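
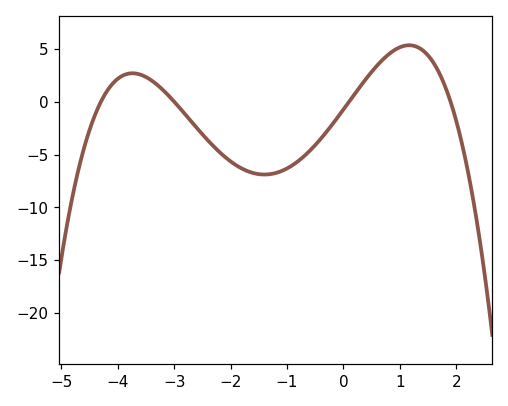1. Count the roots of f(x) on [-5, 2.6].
4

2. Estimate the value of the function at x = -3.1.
0.5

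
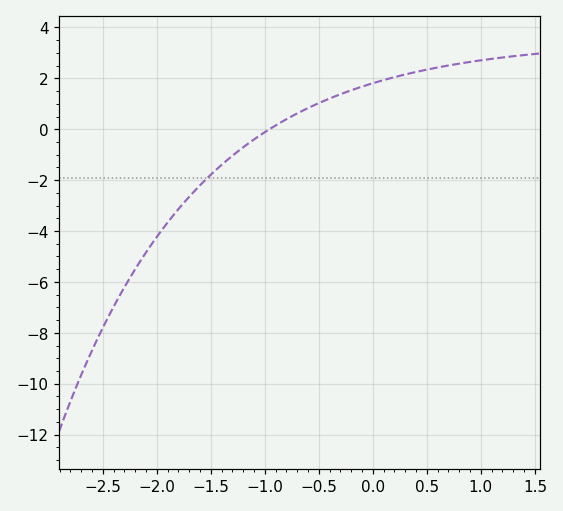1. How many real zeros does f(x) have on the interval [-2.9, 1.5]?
1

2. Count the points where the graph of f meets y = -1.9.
1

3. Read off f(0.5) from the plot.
2.4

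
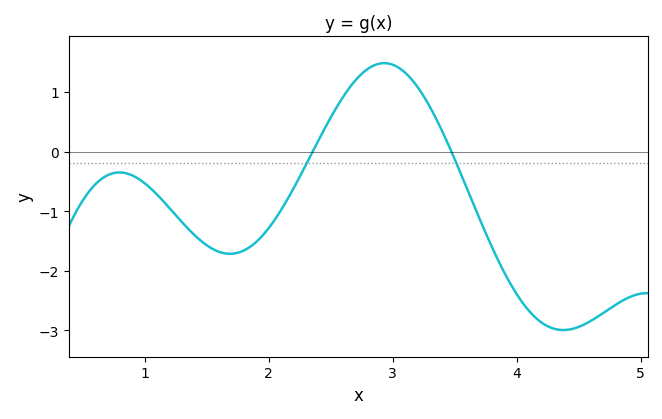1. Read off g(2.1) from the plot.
-0.984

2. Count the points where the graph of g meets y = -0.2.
2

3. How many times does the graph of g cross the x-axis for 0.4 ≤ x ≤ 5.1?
2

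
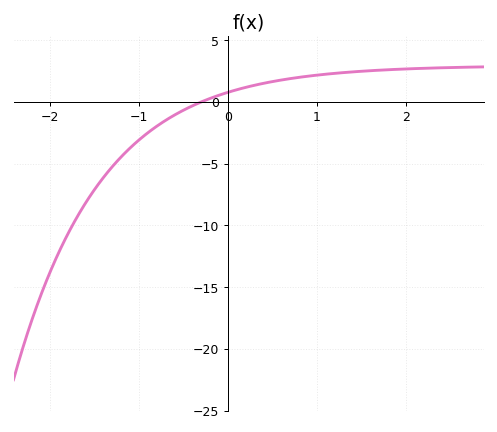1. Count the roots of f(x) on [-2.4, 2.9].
1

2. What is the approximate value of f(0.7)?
1.89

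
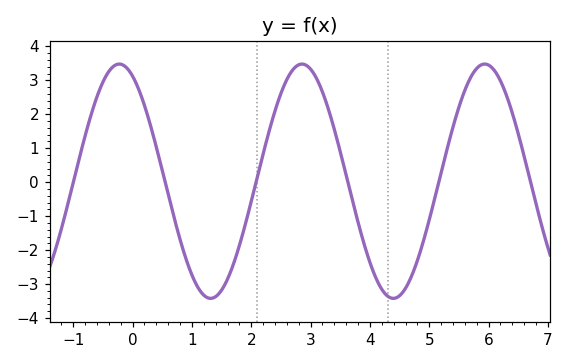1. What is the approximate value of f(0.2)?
2.3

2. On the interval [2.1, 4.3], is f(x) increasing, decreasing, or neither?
neither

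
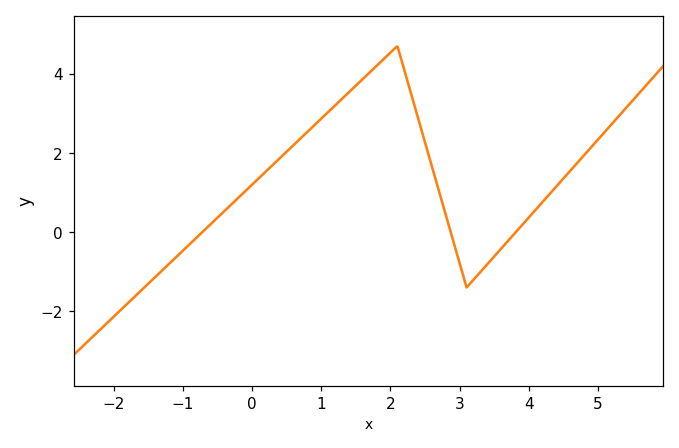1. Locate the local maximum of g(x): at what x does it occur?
2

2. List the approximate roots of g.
-0.8, 2.8, 3.8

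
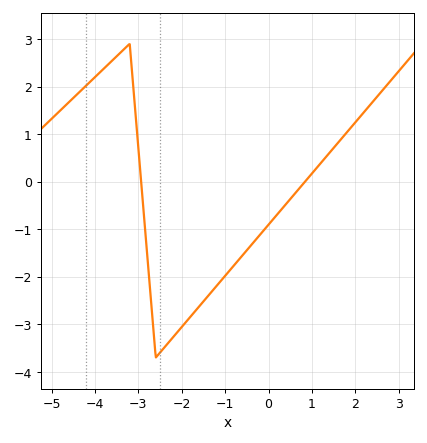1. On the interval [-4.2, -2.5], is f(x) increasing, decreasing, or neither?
neither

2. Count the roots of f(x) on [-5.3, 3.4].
2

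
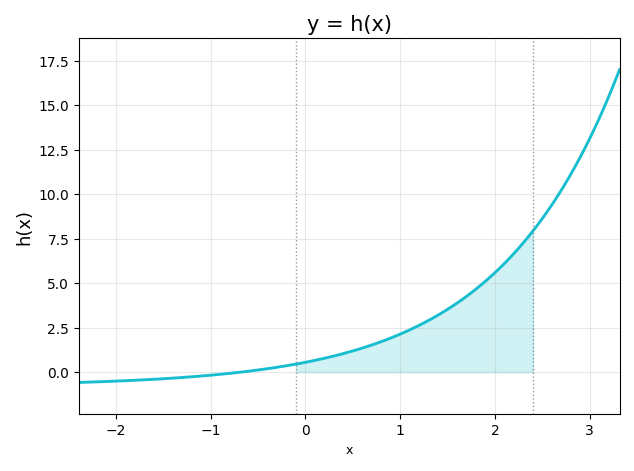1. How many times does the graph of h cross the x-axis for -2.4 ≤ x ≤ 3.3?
1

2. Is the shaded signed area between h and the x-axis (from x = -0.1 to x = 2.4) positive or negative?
positive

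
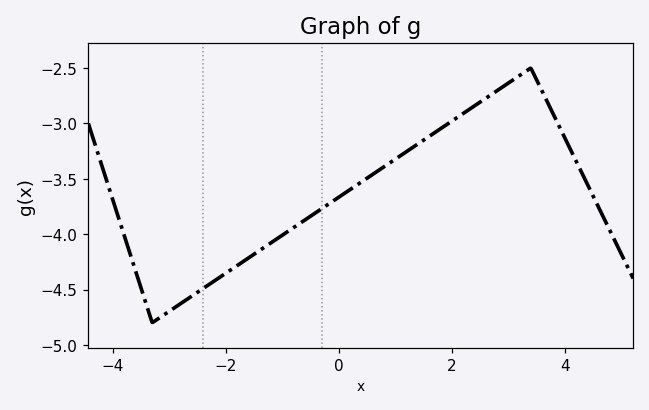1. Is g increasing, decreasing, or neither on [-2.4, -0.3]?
increasing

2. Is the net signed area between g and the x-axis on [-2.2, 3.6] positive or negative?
negative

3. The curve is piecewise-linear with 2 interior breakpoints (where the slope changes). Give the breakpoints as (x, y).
(-3.3, -4.8); (3.4, -2.5)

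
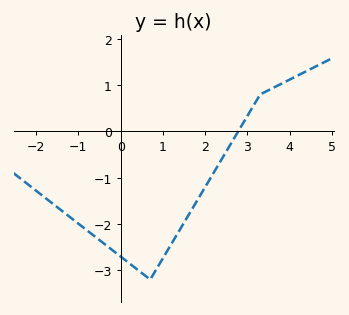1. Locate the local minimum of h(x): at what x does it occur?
0.701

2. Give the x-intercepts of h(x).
2.78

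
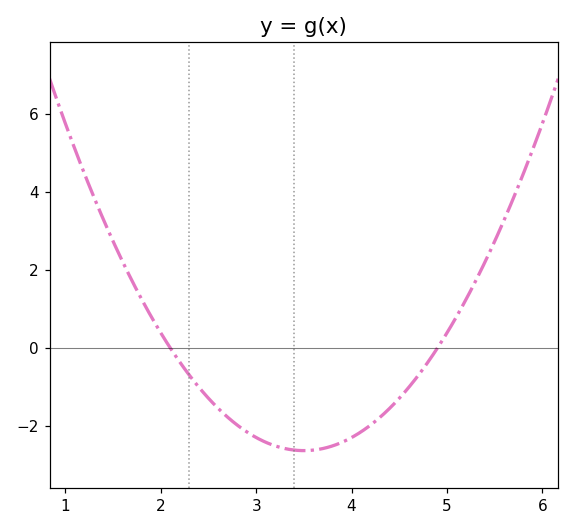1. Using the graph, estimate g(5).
0.4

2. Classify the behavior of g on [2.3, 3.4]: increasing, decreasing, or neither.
decreasing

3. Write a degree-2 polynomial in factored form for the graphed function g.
y = 1.34(x - 2.1)(x - 4.9)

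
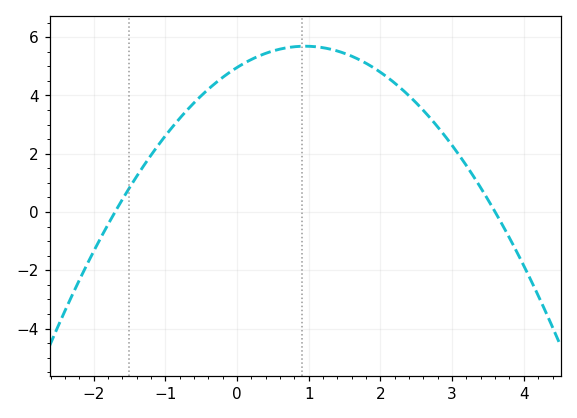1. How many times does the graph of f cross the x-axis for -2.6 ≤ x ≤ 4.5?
2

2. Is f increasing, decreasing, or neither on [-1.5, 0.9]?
increasing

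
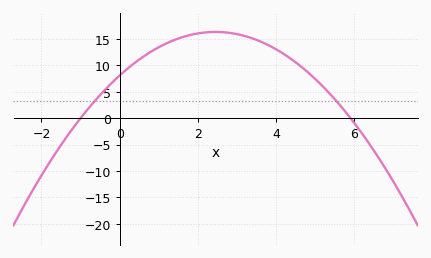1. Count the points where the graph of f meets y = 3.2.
2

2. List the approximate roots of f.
-1, 6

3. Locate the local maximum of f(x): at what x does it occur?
2.4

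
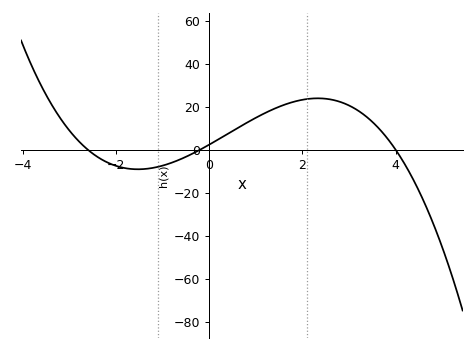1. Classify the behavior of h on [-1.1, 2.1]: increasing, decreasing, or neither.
increasing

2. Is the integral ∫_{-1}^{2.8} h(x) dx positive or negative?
positive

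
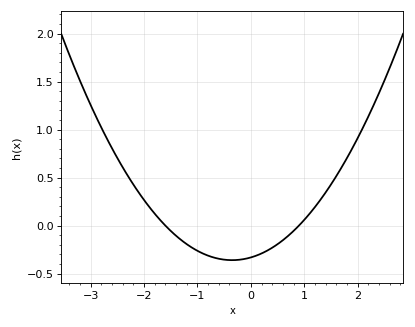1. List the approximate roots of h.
-1.6, 0.9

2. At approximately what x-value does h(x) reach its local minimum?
-0.35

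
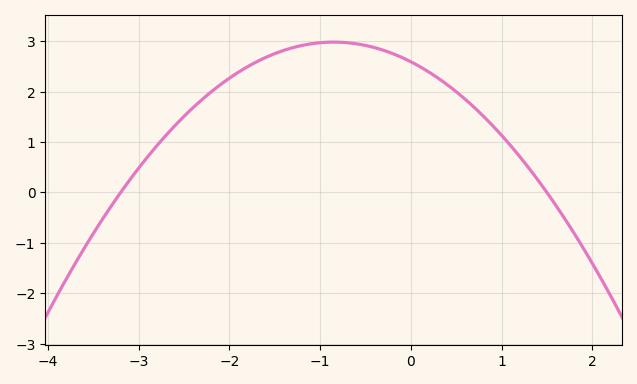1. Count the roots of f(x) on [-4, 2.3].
2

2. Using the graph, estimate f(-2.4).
1.68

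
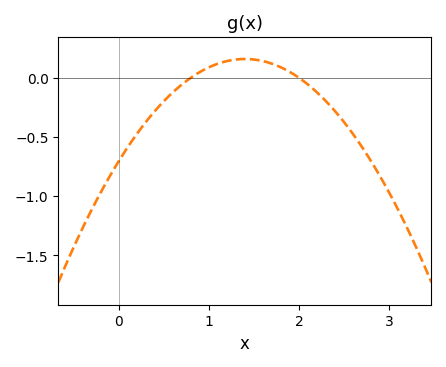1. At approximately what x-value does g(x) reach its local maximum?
1.4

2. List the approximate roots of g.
0.8, 2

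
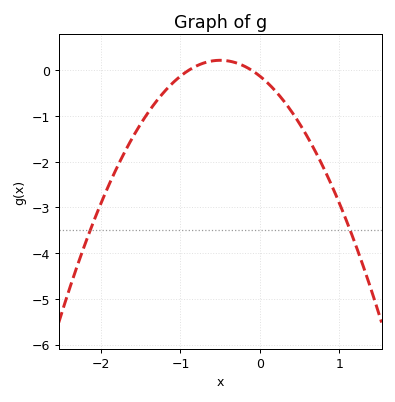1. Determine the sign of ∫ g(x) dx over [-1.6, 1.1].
negative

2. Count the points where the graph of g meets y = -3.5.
2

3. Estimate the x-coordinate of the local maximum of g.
-0.5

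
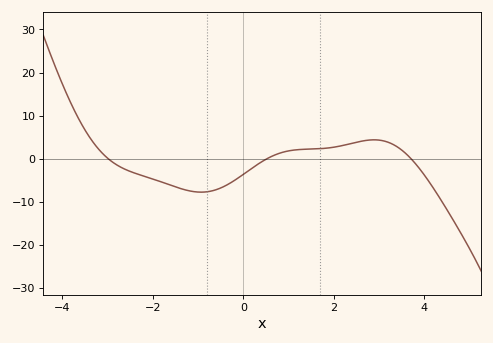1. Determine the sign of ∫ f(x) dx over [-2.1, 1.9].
negative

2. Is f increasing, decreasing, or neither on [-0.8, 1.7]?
increasing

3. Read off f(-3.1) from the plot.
1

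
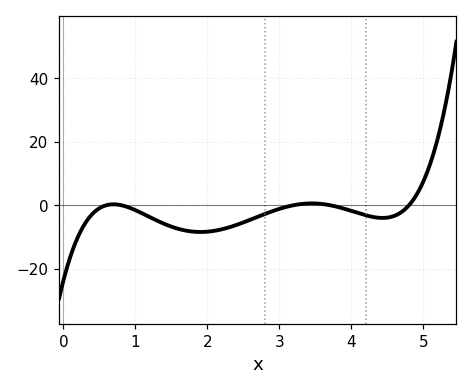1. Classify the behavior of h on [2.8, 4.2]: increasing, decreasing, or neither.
neither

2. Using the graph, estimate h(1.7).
-8.01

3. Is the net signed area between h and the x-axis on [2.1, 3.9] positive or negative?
negative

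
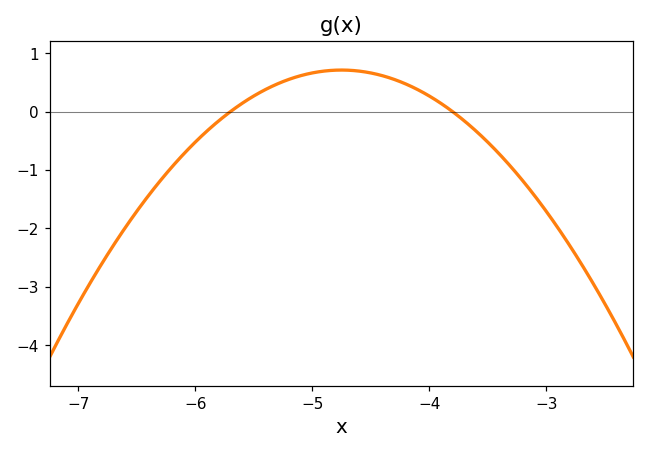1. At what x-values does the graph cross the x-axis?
-5.7, -3.8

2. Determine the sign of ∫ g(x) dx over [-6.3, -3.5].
positive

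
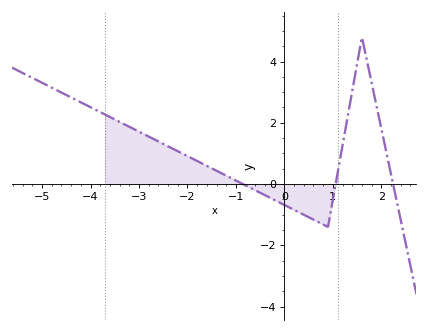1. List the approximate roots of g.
-0.8, 1, 2.2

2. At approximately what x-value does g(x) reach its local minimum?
0.8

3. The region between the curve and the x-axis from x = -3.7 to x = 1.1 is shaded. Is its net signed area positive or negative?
positive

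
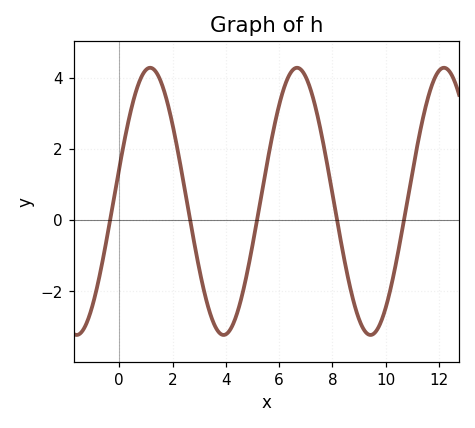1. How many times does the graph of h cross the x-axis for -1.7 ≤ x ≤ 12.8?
5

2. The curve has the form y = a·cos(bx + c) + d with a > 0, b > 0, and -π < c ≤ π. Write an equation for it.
y = 3.76cos(1.14x - 1.32) + 0.52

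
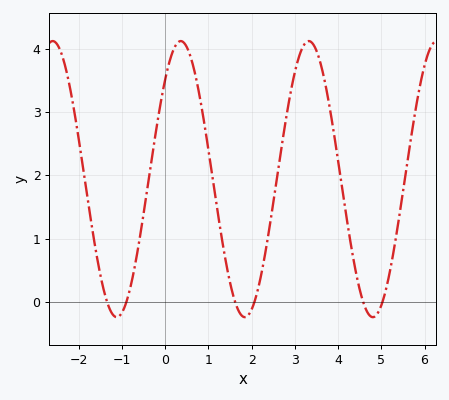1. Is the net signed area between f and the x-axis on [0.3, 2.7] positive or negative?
positive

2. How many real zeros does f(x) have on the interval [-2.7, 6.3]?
6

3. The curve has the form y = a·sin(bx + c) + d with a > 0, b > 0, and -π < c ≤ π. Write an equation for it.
y = 2.18sin(2.12x + 0.812) + 1.94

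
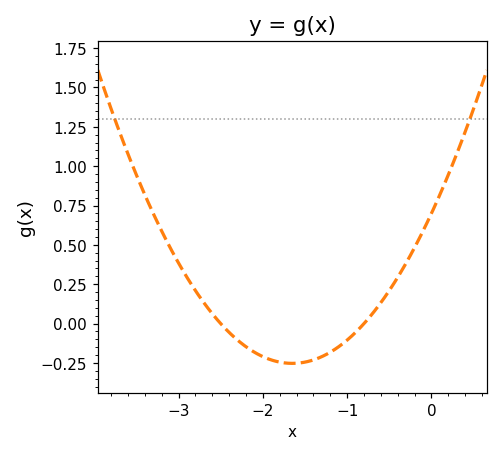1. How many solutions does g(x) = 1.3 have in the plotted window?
2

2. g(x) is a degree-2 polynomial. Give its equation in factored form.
y = 0.35(x + 2.5)(x + 0.8)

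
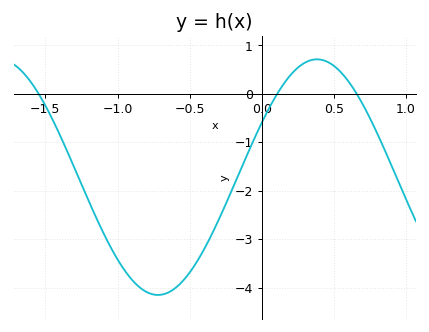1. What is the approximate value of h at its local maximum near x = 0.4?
0.71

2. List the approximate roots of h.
-1.55, 0.107, 0.658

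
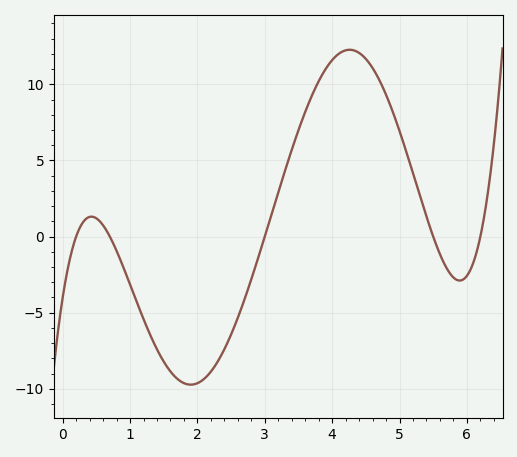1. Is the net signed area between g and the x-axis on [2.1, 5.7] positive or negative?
positive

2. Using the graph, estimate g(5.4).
1.31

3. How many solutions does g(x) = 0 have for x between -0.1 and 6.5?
5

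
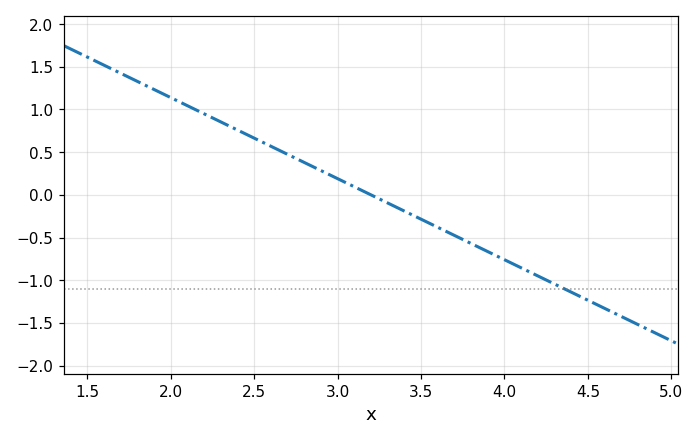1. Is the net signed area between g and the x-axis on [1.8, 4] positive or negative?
positive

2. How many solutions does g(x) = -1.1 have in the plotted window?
1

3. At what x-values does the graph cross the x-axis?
3.2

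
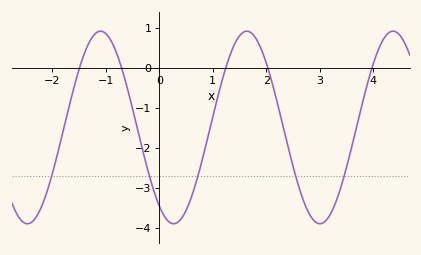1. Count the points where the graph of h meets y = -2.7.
5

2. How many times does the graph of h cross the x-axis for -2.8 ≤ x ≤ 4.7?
5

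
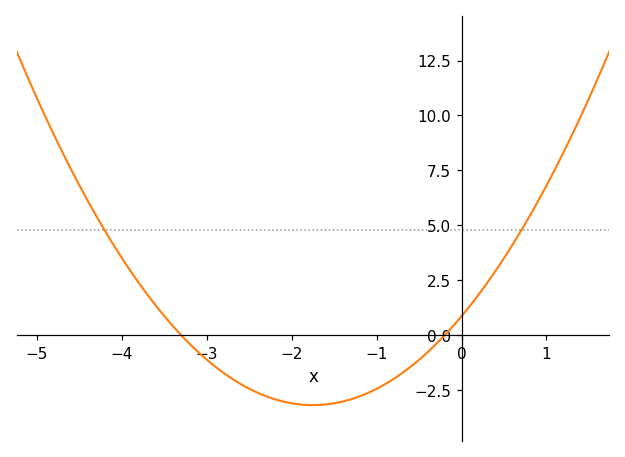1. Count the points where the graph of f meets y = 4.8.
2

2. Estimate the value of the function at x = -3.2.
-0.4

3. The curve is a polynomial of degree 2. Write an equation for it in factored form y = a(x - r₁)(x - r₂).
y = 1.32(x + 3.3)(x + 0.2)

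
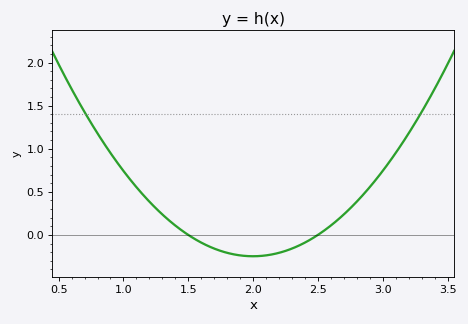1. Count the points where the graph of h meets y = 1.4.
2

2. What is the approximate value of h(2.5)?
0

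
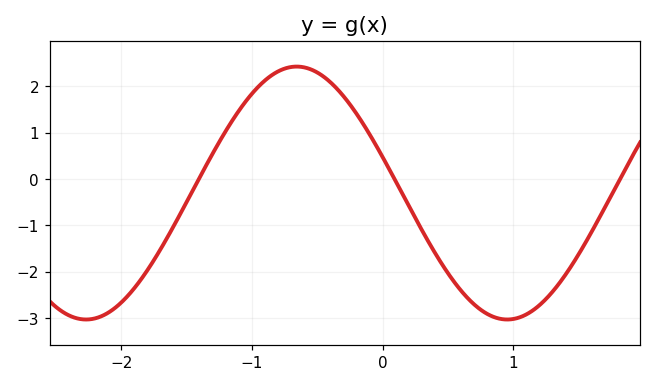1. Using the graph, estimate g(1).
-3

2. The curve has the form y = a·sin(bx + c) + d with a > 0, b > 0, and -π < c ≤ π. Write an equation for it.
y = 2.73sin(1.9x + 2.9) - 0.3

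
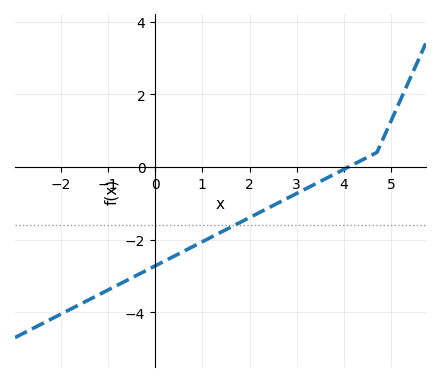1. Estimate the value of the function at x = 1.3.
-1.86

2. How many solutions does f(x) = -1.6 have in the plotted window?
1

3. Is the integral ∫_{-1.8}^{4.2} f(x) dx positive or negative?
negative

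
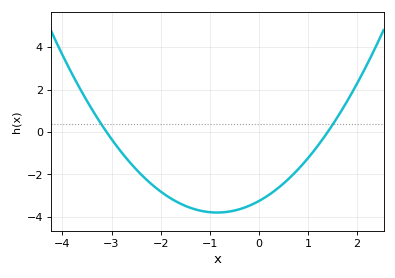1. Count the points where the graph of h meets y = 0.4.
2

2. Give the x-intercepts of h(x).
-3.1, 1.4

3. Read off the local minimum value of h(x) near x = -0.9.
-3.8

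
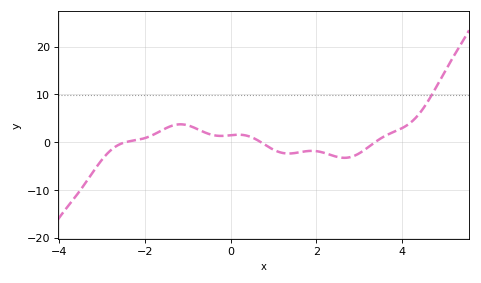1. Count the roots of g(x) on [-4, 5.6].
3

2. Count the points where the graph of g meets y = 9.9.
1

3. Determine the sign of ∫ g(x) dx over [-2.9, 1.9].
positive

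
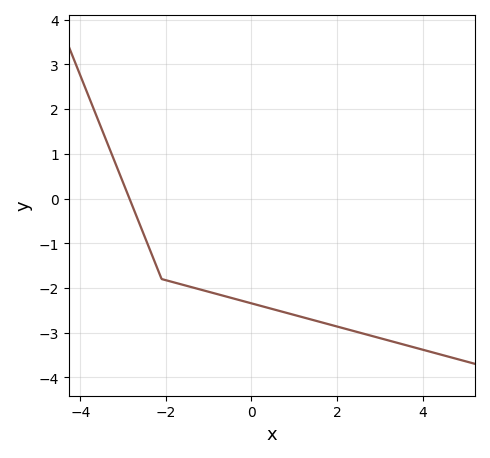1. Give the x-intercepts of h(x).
-2.8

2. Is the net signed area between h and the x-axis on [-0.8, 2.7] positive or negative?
negative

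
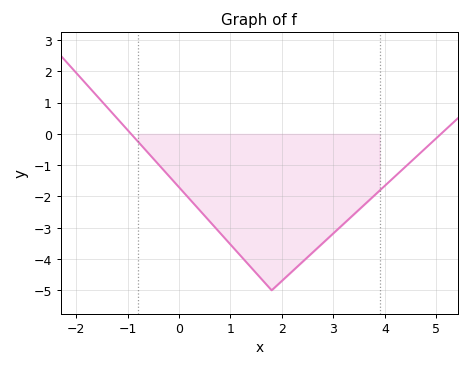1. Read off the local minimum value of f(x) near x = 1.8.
-5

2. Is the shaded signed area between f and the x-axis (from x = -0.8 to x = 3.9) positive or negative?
negative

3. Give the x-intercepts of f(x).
-1, 5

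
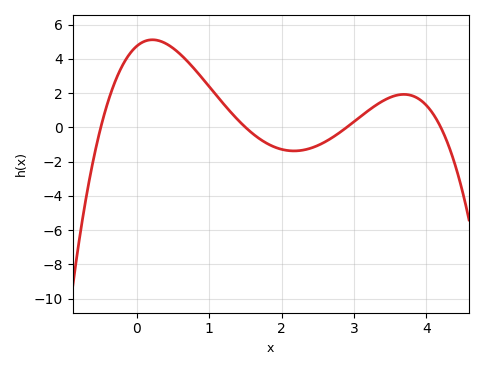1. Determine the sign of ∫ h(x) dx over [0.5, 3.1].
positive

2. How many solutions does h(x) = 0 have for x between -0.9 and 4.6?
4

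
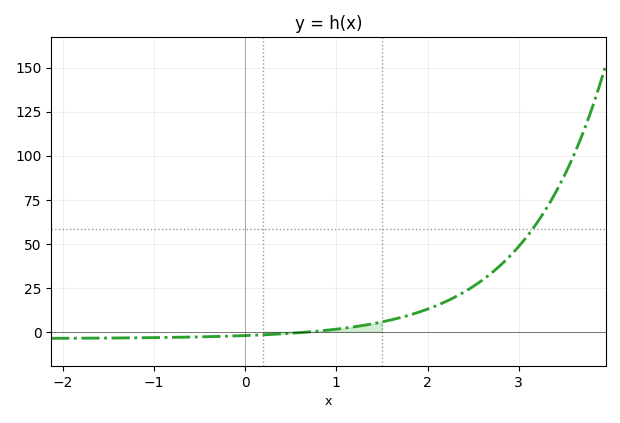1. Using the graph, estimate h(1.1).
2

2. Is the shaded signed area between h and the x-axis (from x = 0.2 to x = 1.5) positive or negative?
positive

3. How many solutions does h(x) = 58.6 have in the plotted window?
1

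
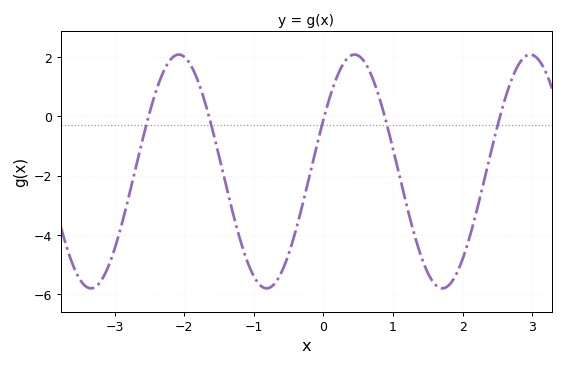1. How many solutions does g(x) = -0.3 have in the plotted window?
5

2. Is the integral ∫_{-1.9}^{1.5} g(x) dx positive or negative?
negative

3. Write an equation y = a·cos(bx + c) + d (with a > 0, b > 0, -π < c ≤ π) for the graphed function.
y = 3.95cos(2.5x - 1.1) - 1.86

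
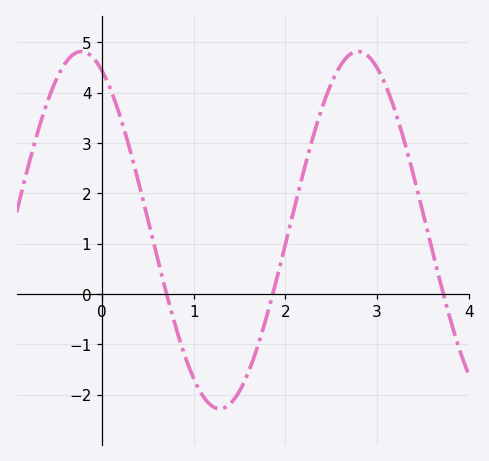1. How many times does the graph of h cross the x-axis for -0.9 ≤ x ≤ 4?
3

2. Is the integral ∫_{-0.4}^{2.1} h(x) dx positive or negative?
positive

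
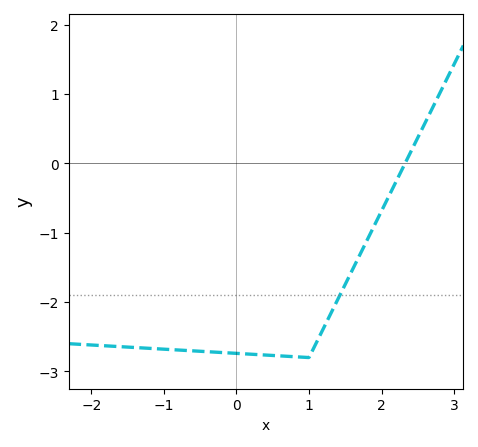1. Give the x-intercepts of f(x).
2.3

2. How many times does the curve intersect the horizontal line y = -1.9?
1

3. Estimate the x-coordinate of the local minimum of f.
1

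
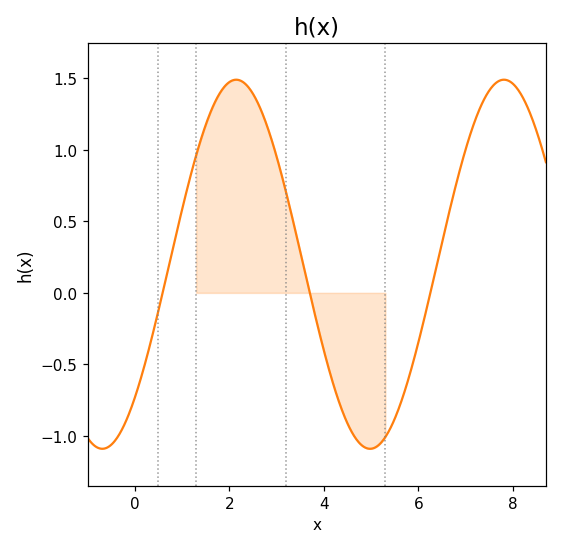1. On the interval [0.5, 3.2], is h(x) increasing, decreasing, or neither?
neither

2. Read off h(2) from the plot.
1.47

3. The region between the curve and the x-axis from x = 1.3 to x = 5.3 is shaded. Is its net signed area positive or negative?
positive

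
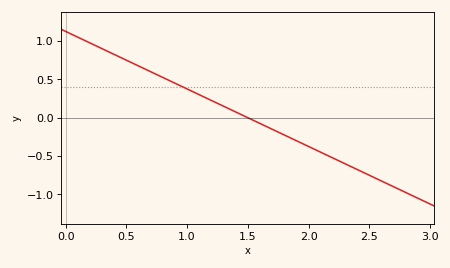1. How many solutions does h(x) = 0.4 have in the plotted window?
1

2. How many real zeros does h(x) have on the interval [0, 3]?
1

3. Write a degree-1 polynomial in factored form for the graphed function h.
y = -0.75(x - 1.5)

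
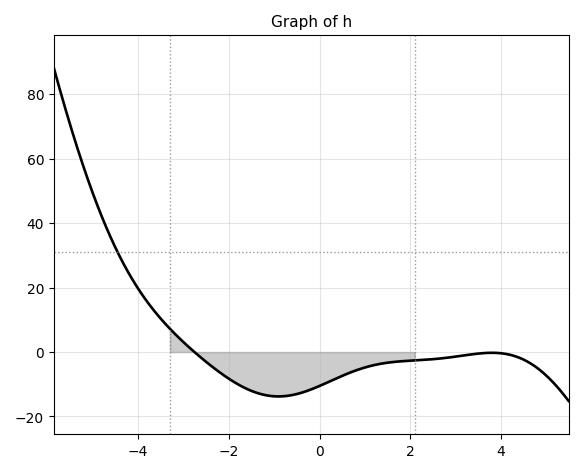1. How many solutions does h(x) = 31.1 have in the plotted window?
1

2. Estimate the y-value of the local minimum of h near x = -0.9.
-14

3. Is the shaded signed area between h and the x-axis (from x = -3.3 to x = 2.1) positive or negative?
negative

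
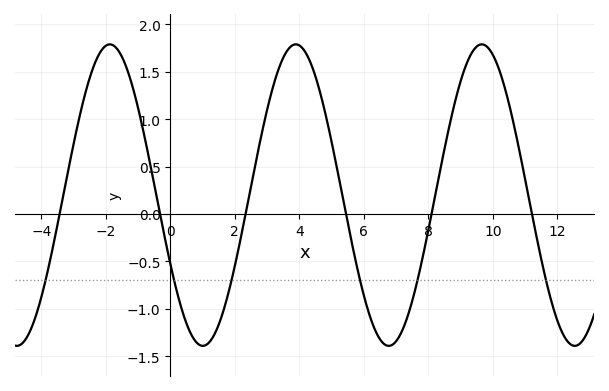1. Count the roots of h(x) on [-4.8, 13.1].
6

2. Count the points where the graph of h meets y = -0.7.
6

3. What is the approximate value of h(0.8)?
-1.35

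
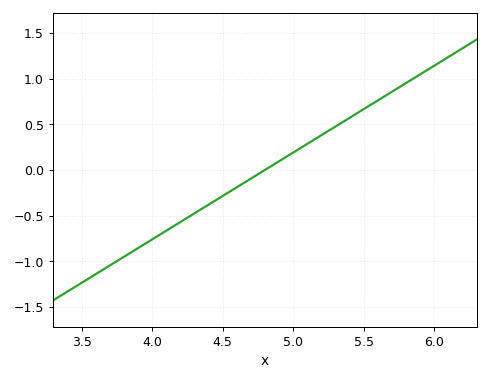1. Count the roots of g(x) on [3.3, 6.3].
1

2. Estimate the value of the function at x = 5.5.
0.65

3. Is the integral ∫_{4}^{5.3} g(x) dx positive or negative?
negative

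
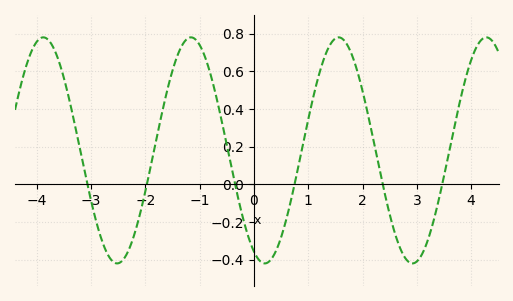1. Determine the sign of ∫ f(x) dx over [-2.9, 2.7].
positive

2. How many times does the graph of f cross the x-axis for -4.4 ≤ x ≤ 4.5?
6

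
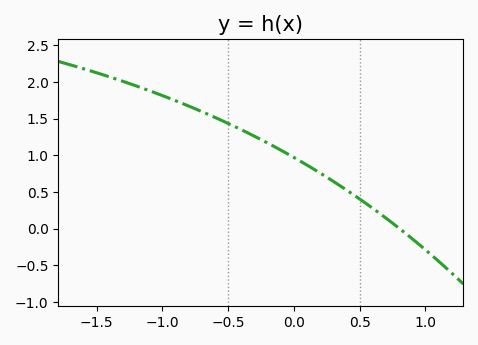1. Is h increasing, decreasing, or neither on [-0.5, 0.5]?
decreasing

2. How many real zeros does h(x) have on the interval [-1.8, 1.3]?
1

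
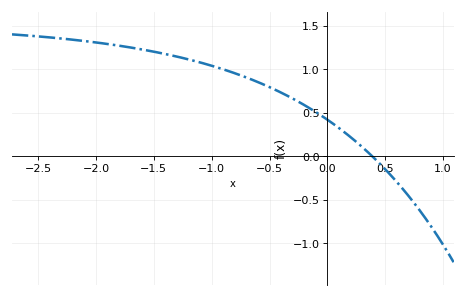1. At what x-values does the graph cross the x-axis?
0.388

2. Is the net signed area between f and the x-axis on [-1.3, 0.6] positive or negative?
positive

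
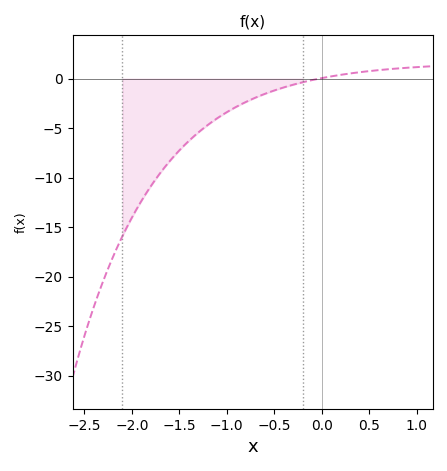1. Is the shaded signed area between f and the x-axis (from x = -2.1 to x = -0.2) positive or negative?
negative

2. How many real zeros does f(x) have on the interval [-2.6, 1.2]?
1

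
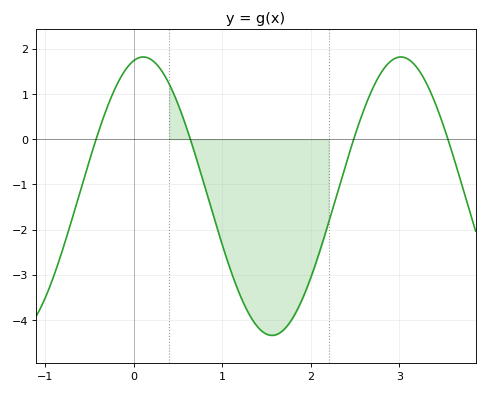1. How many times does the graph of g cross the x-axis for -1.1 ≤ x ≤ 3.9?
4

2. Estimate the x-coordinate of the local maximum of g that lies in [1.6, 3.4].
3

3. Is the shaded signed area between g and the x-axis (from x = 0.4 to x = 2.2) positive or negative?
negative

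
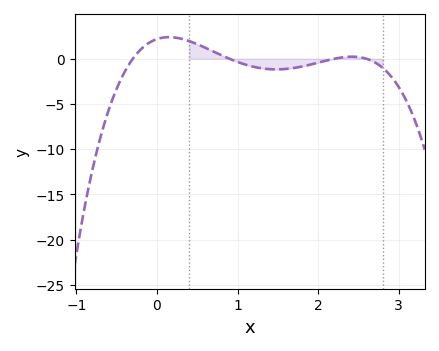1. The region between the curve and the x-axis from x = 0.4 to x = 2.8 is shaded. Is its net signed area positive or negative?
negative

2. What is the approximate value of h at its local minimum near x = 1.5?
-1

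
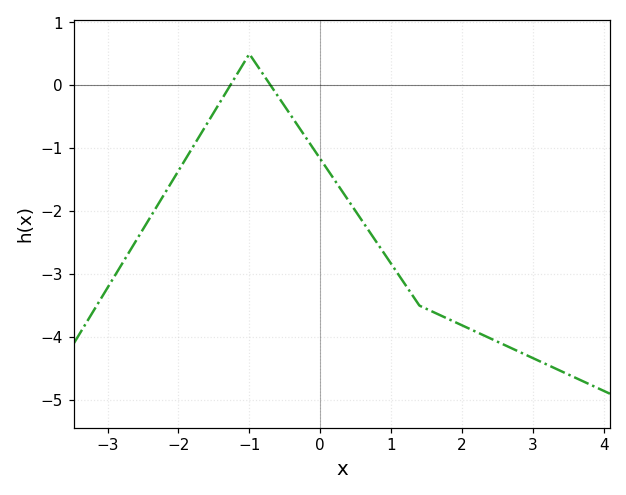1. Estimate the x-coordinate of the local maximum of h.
-0.999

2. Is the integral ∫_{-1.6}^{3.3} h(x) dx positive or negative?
negative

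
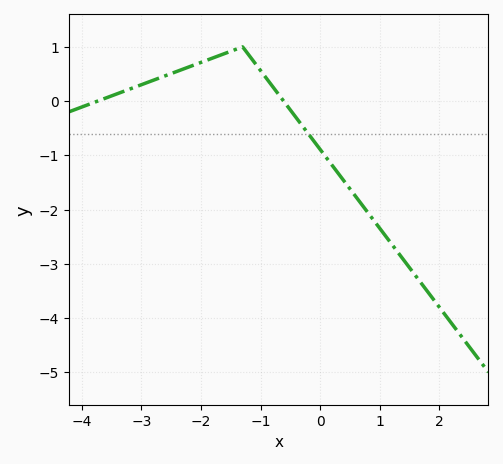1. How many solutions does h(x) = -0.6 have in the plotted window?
1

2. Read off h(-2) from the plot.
0.7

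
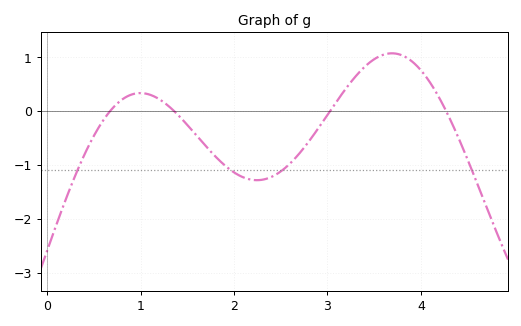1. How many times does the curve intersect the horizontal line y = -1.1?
4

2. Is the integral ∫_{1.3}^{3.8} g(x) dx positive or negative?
negative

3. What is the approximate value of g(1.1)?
0.305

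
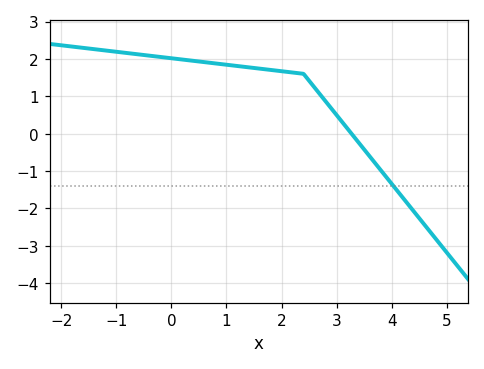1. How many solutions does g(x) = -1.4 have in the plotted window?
1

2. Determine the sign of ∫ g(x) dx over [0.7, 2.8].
positive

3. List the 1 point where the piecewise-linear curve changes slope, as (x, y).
(2.4, 1.6)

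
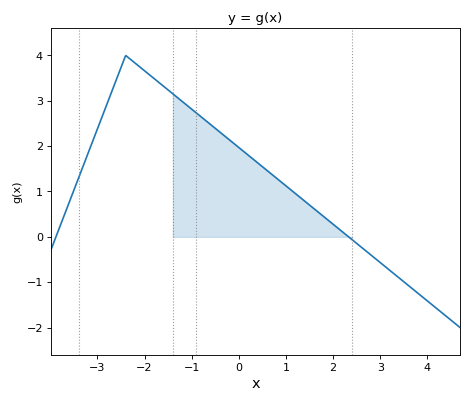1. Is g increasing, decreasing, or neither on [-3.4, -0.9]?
neither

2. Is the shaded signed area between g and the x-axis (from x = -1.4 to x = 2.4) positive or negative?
positive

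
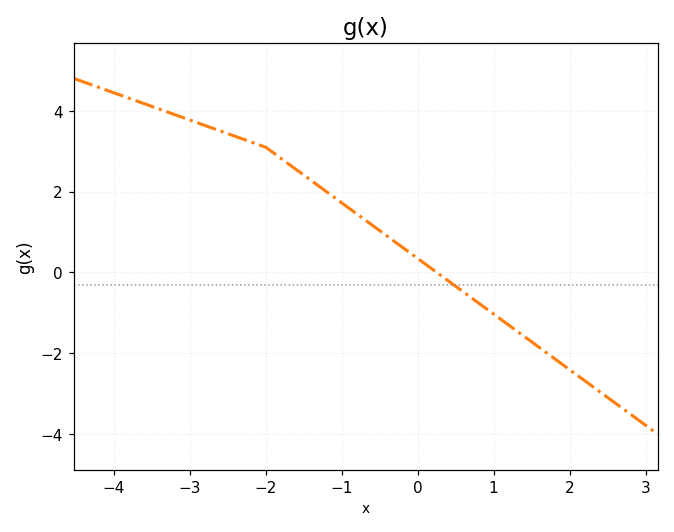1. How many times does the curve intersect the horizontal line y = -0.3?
1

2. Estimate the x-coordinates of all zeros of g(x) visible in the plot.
0.253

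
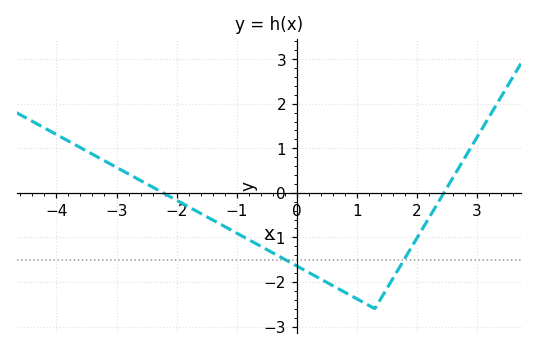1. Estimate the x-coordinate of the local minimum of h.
1.3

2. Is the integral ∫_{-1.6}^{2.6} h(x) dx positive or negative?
negative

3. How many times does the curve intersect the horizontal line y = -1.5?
2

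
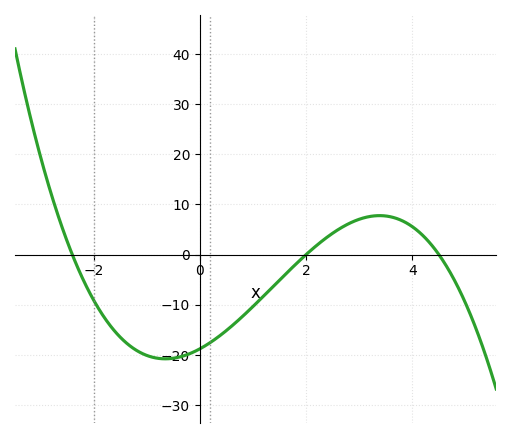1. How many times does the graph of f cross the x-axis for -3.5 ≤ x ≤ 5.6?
3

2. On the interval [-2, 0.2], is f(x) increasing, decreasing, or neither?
neither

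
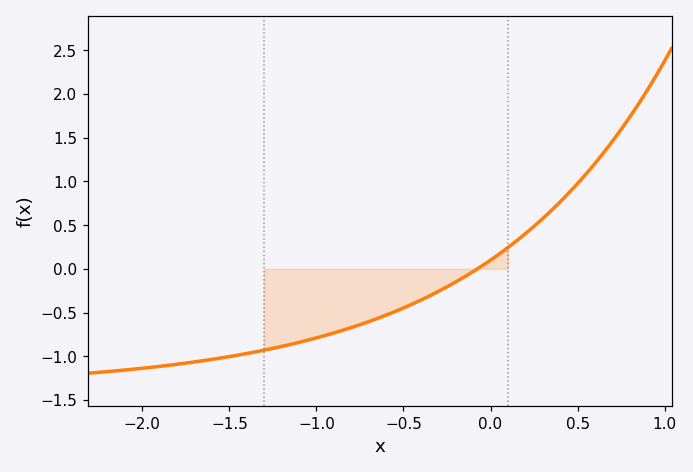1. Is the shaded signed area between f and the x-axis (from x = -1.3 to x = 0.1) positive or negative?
negative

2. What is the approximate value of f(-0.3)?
-0.259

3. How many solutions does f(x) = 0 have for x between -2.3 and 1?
1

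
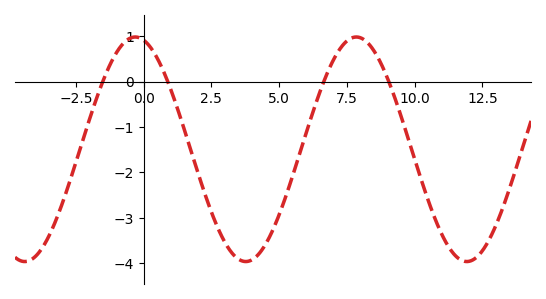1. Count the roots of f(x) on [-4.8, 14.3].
4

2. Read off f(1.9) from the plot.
-1.82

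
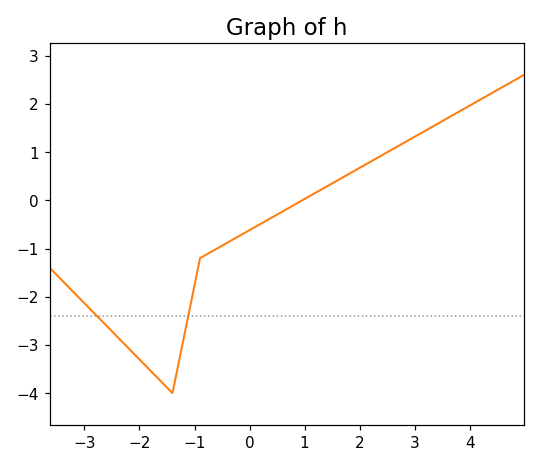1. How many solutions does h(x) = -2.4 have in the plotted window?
2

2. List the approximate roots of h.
0.957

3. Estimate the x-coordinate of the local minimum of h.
-1.4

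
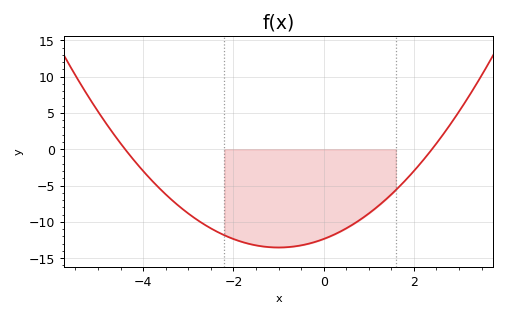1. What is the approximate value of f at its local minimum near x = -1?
-13.5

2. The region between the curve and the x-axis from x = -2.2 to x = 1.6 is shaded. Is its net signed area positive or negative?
negative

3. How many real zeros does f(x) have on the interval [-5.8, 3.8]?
2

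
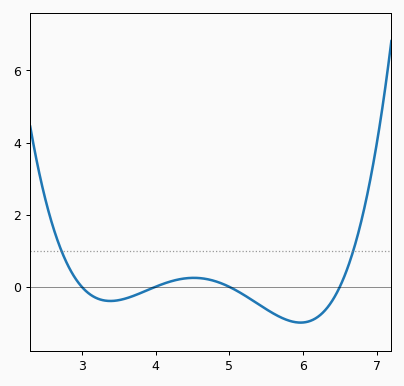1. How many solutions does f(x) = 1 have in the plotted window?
2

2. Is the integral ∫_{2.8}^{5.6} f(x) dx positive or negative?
negative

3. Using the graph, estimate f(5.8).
-1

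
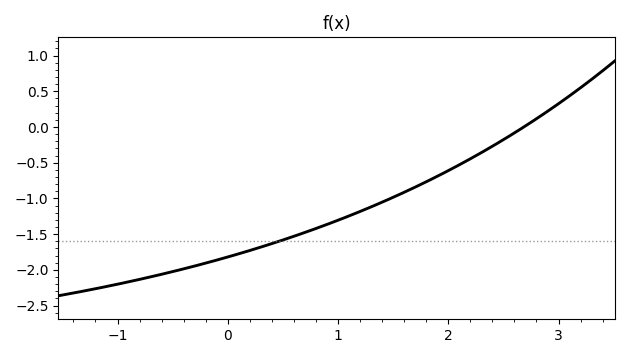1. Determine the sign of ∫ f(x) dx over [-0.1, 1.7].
negative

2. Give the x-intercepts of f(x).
2.7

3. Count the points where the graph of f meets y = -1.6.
1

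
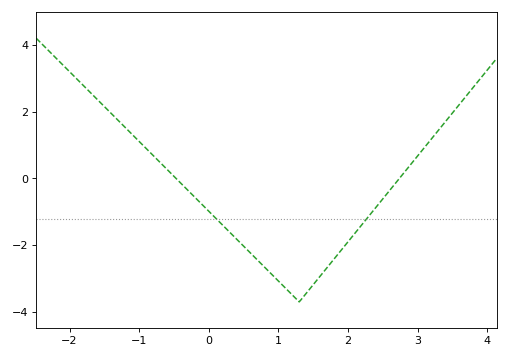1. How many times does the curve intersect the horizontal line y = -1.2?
2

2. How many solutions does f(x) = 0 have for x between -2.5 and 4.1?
2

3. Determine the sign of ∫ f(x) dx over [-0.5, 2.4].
negative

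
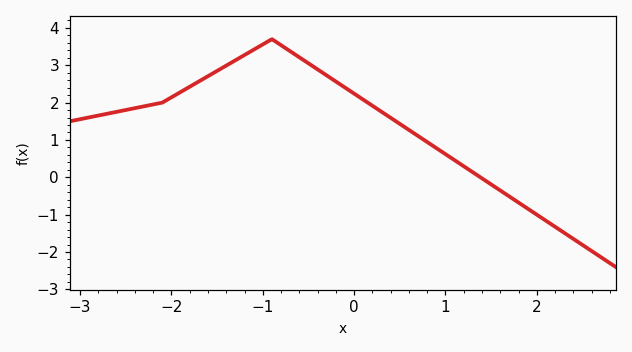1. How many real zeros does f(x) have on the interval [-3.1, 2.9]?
1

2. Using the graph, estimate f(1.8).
-0.7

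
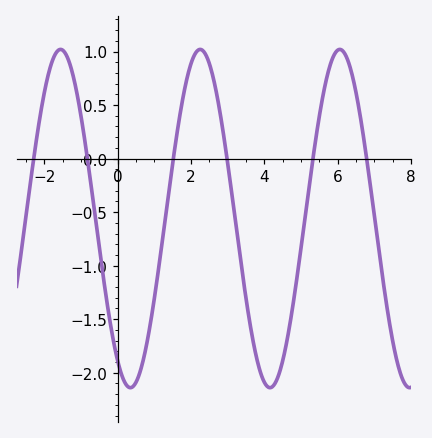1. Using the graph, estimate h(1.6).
0.196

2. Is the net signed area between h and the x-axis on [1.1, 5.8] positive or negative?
negative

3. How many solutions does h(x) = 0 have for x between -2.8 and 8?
6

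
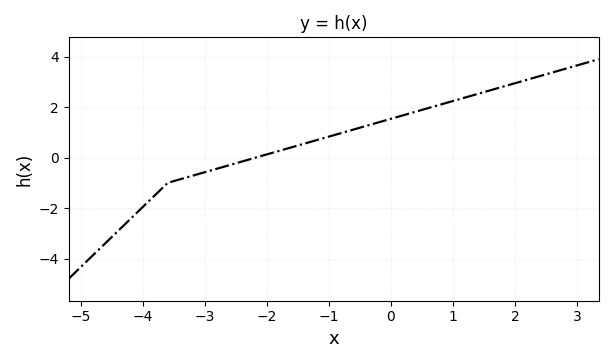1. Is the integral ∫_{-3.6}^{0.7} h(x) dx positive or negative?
positive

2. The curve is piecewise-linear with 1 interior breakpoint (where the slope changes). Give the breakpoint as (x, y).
(-3.6, -1)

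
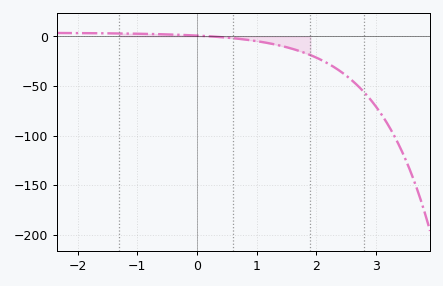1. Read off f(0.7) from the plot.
0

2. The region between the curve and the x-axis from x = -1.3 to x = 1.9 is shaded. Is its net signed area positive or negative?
negative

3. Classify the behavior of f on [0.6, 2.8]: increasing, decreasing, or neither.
decreasing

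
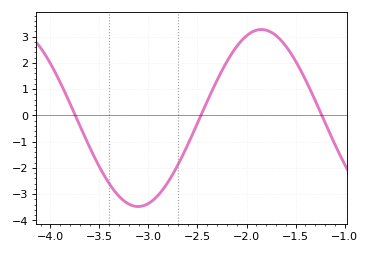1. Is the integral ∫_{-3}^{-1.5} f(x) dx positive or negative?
positive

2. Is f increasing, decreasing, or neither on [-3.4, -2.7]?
neither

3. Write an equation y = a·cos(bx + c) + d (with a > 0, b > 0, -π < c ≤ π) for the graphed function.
y = 3.37cos(2.5x - 1.66) - 0.1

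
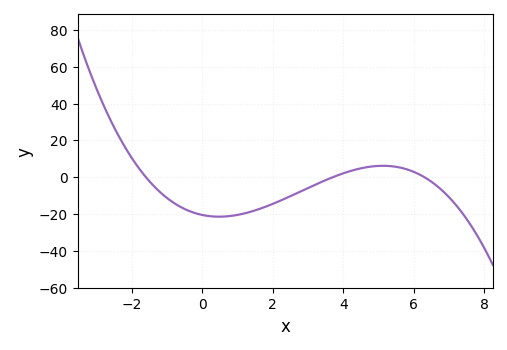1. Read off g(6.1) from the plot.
2.03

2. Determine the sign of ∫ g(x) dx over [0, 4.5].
negative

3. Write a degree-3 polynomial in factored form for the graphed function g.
y = -0.55(x + 1.6)(x - 3.7)(x - 6.3)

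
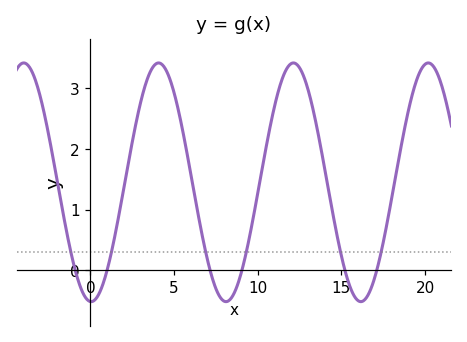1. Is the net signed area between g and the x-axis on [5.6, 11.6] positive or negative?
positive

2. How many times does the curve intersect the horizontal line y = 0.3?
6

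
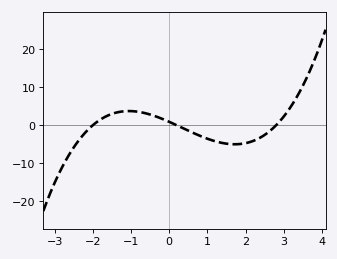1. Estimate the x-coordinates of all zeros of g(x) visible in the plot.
-2, 0.2, 2.8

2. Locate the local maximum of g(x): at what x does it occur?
-1.05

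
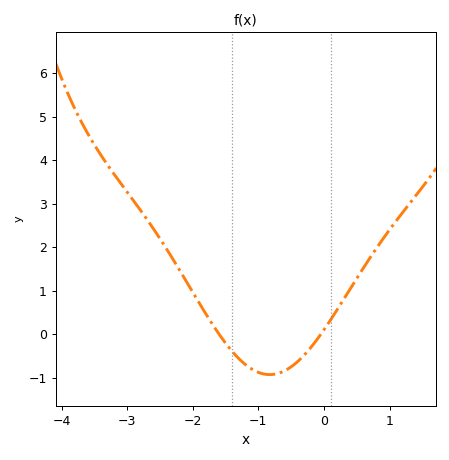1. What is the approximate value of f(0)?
0.1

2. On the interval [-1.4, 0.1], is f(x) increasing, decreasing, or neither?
neither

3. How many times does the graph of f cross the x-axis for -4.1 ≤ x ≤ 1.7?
2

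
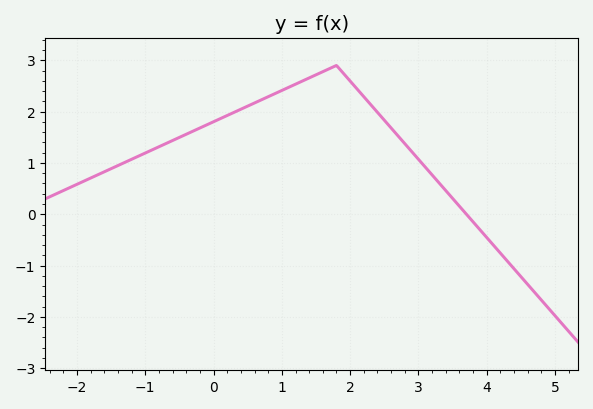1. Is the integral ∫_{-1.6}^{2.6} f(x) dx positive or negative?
positive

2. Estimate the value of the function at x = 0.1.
1.86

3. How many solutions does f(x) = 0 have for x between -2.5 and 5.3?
1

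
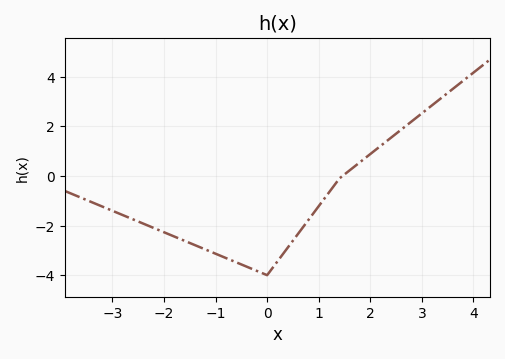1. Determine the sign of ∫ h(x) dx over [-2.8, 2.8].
negative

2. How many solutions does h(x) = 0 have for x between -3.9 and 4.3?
1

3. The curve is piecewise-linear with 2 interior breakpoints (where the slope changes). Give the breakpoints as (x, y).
(0, -4); (1.4, -0.1)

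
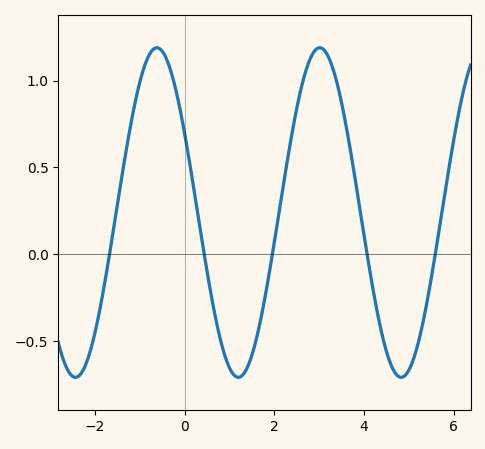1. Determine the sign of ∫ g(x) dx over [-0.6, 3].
positive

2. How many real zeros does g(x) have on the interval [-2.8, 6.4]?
5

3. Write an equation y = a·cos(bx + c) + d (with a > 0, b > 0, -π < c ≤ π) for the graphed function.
y = 0.95cos(1.73x + 1.07) + 0.24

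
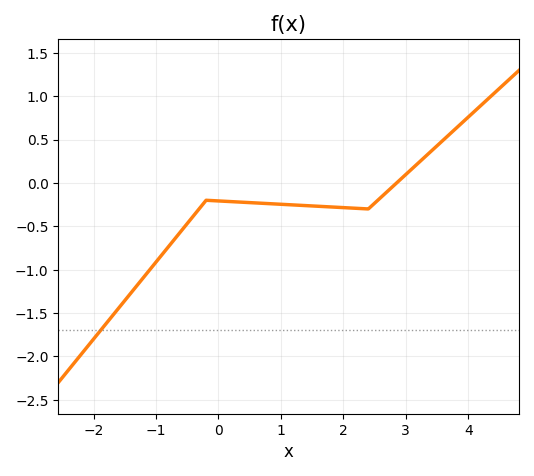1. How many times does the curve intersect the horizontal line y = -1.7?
1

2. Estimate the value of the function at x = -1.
-0.9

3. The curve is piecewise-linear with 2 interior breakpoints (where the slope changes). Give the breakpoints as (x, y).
(-0.2, -0.2); (2.4, -0.3)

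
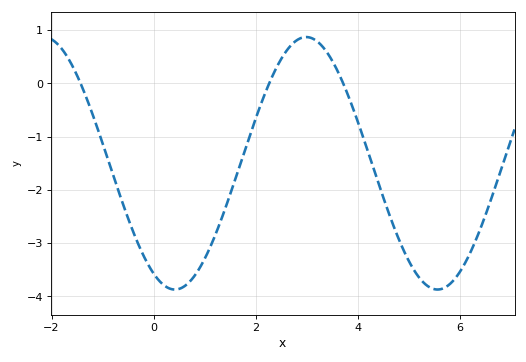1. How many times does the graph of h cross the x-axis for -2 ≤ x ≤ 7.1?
3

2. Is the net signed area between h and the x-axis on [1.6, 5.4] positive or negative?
negative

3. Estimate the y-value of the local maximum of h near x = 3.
0.87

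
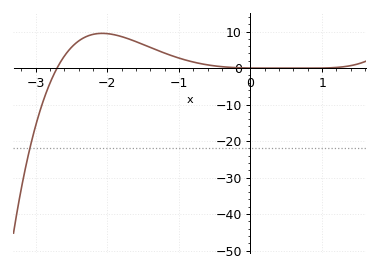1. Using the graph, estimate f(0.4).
0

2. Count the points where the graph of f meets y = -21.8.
1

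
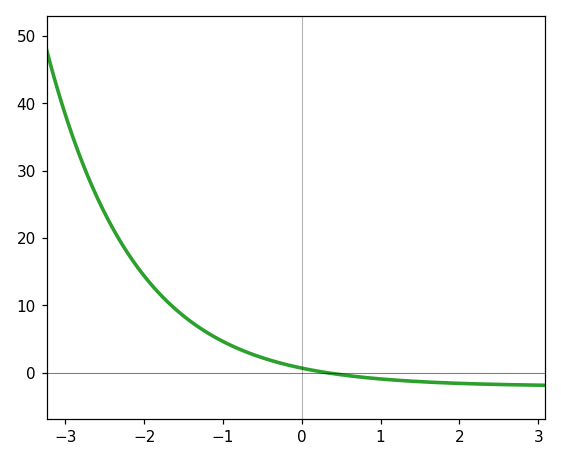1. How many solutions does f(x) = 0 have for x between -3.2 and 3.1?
1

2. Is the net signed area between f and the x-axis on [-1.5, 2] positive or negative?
positive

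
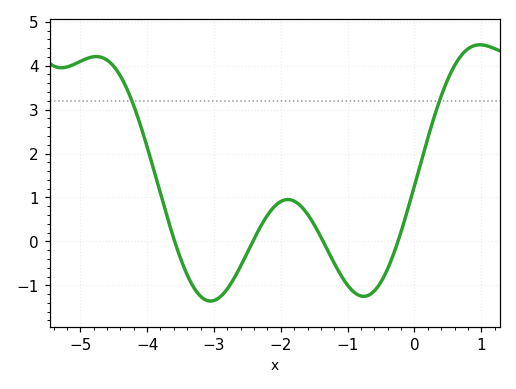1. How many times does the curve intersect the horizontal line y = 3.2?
2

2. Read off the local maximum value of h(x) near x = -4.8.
4.2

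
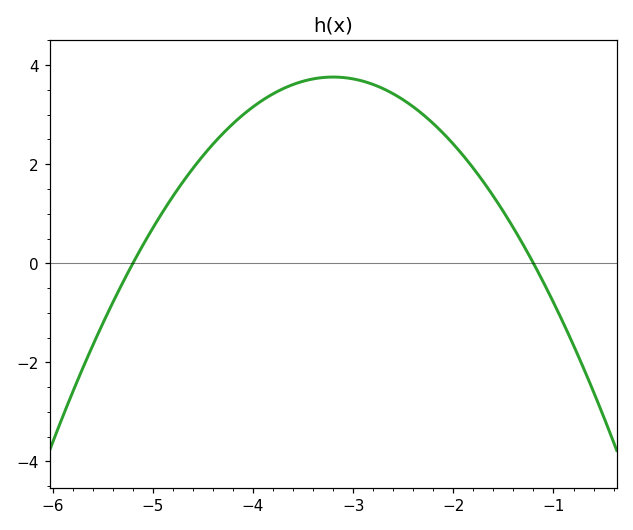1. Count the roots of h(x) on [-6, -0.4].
2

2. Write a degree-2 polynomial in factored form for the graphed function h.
y = -0.94(x + 5.2)(x + 1.2)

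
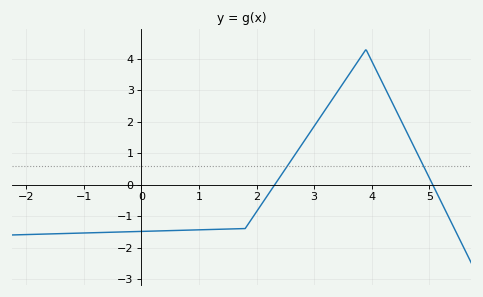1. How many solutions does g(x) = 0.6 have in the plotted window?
2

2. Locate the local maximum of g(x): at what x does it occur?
4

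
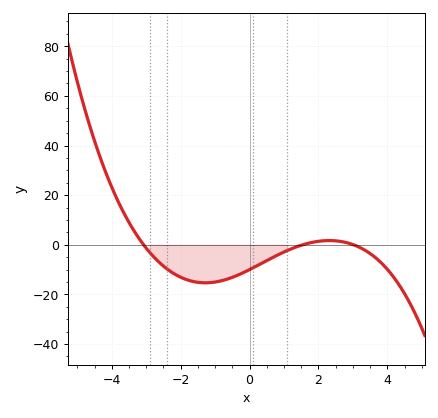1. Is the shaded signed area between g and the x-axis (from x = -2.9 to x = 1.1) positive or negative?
negative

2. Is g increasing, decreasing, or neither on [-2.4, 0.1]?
neither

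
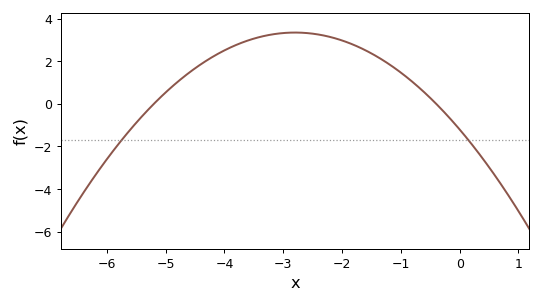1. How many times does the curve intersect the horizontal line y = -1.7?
2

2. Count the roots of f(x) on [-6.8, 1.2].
2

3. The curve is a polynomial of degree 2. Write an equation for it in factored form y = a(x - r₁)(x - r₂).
y = -0.58(x + 5.2)(x + 0.4)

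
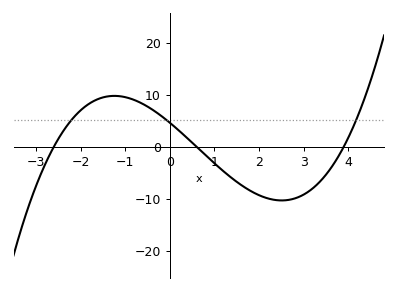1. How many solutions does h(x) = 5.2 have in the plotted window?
3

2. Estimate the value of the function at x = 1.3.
-5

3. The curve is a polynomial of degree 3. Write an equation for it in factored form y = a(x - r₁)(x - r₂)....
y = 0.76(x + 2.6)(x - 0.6)(x - 3.9)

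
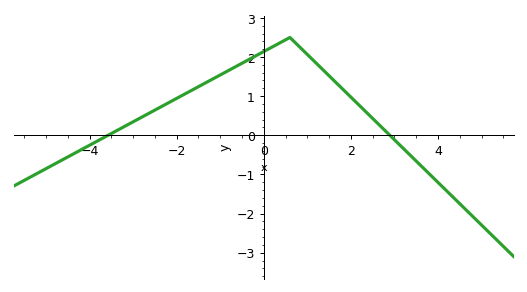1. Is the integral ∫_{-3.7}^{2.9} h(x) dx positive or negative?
positive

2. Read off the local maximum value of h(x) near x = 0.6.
2.5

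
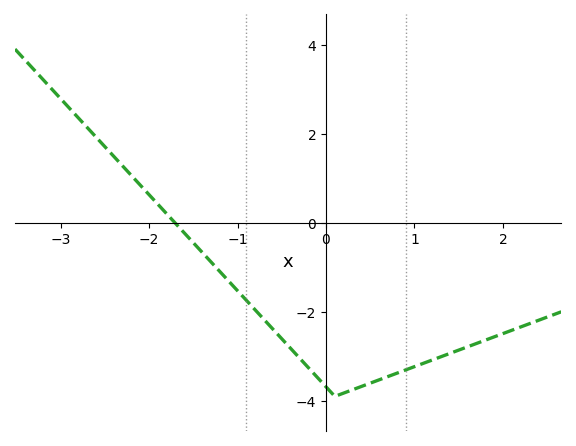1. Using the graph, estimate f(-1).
-1.6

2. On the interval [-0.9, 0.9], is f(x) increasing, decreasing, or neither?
neither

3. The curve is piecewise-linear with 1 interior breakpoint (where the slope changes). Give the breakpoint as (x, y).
(0.1, -3.9)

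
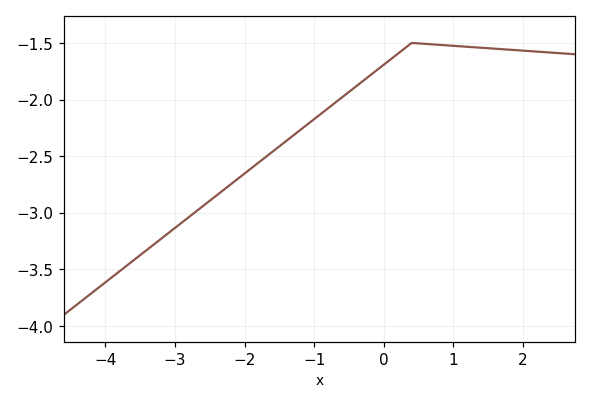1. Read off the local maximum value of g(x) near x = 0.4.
-1.5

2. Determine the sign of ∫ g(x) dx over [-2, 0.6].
negative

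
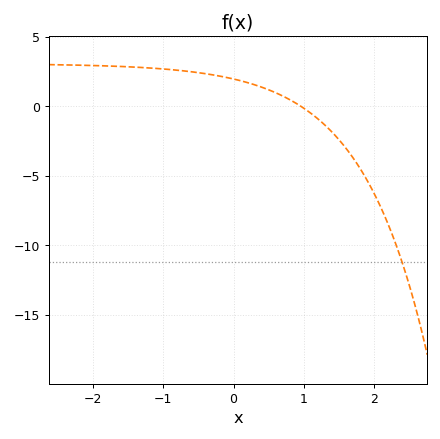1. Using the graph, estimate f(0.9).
0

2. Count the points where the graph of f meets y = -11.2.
1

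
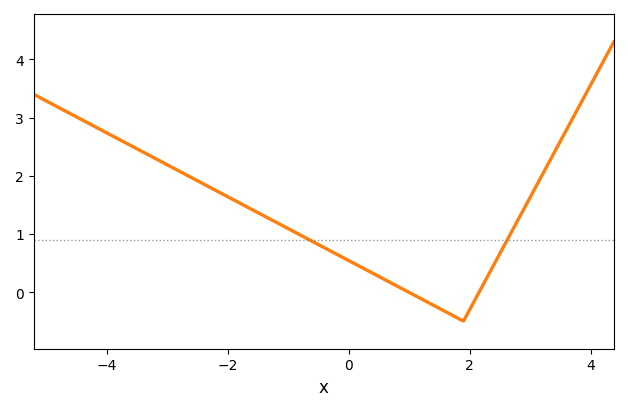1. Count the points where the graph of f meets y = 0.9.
2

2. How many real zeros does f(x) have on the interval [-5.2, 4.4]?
2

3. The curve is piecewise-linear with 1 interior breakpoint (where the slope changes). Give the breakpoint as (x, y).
(1.9, -0.5)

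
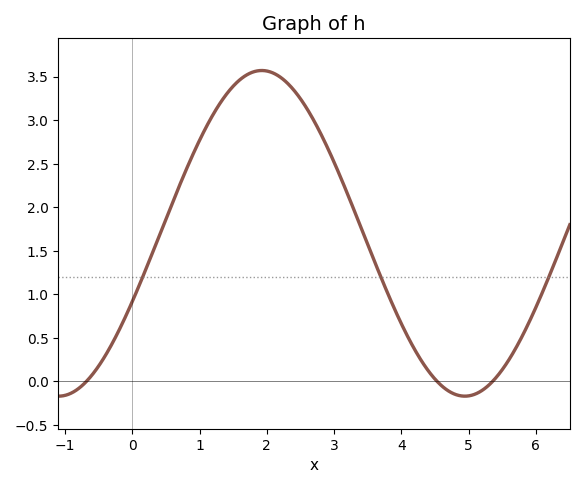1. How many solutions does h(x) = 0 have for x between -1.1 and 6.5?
3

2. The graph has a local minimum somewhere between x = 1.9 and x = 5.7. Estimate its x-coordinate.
4.95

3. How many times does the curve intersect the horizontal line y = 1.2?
3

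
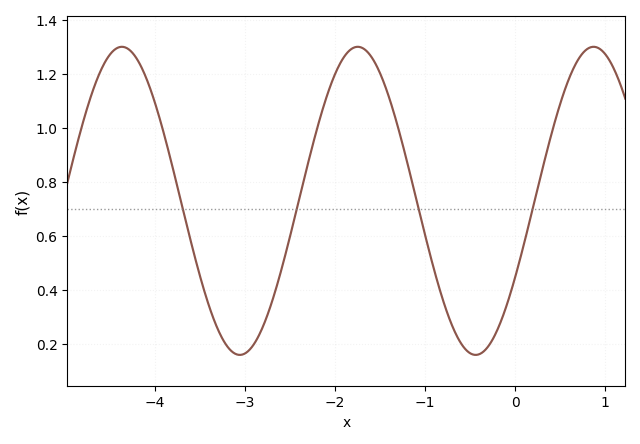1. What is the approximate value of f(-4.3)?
1.3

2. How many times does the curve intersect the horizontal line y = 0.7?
4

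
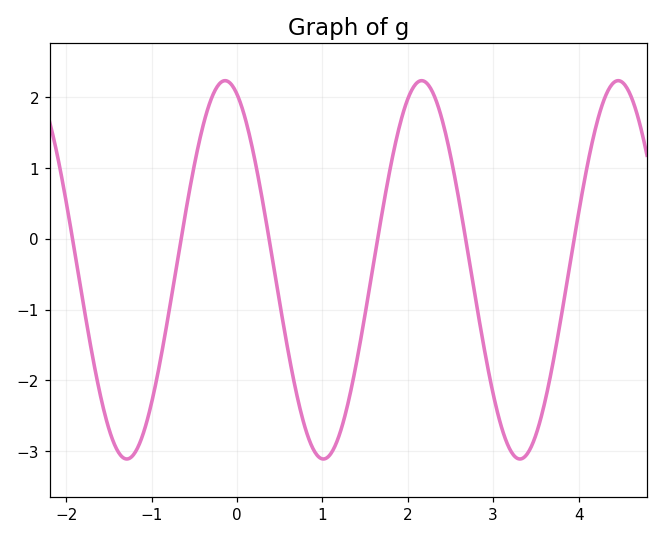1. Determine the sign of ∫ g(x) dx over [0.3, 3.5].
negative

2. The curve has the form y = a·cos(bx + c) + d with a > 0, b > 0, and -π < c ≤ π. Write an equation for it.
y = 2.67cos(2.7x + 0.38) - 0.44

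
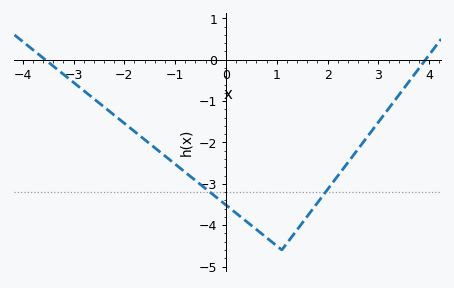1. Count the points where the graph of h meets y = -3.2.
2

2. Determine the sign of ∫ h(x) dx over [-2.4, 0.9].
negative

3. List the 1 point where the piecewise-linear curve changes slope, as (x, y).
(1.1, -4.6)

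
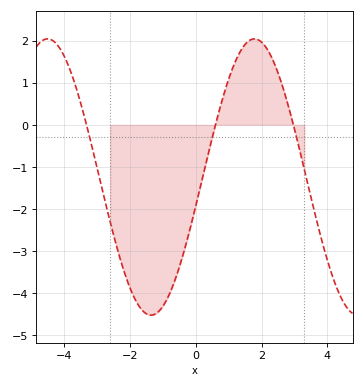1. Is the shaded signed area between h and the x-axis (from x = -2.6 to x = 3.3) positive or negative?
negative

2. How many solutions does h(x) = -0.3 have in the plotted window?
3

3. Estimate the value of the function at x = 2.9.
0.2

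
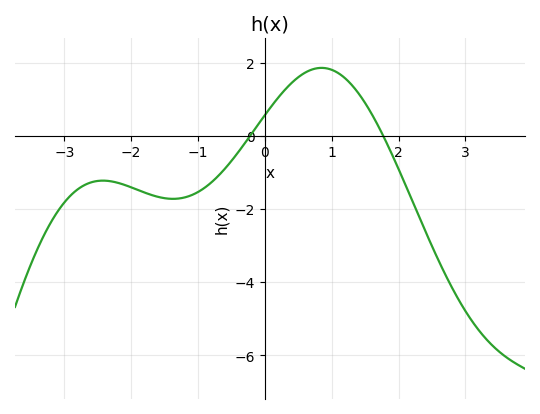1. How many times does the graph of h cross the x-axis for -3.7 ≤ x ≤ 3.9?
2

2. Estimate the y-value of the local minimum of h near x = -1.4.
-1.72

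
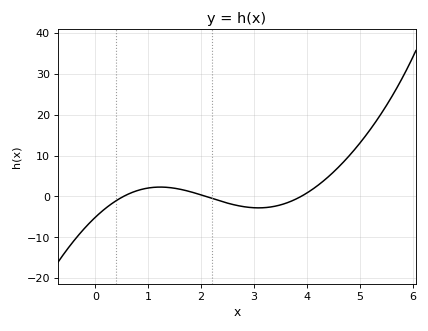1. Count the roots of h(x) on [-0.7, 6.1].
3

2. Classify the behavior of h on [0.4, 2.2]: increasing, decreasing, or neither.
neither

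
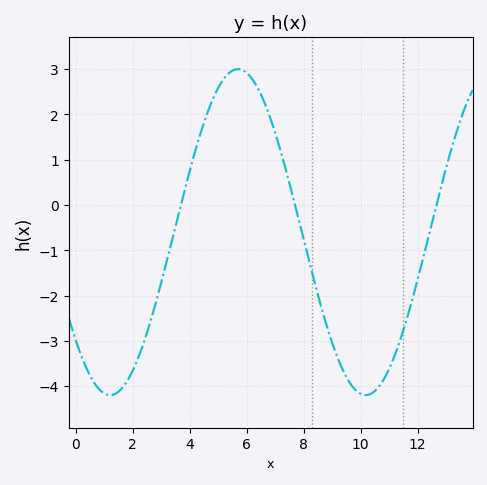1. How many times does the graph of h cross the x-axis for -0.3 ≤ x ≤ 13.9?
3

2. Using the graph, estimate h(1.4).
-4.2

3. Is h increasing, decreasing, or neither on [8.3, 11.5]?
neither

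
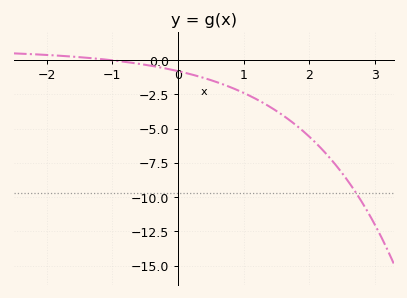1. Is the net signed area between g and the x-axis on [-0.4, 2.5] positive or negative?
negative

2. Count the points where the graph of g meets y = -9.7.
1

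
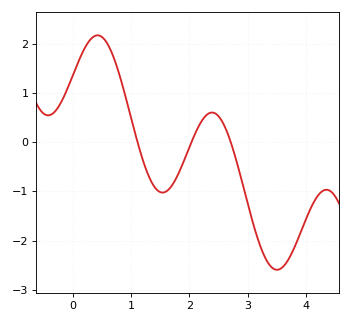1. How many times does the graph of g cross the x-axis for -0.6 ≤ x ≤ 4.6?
3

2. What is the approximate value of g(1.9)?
-0.4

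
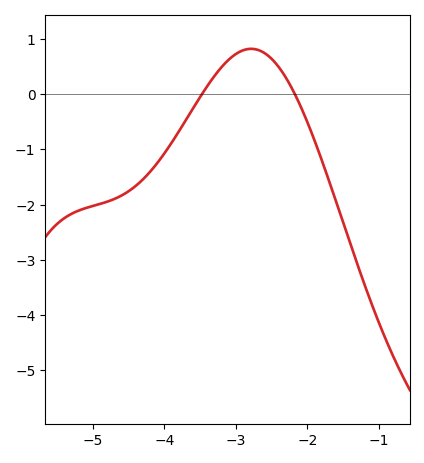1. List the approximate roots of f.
-3.5, -2.2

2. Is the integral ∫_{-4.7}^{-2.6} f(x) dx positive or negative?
negative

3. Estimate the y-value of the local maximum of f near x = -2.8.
0.8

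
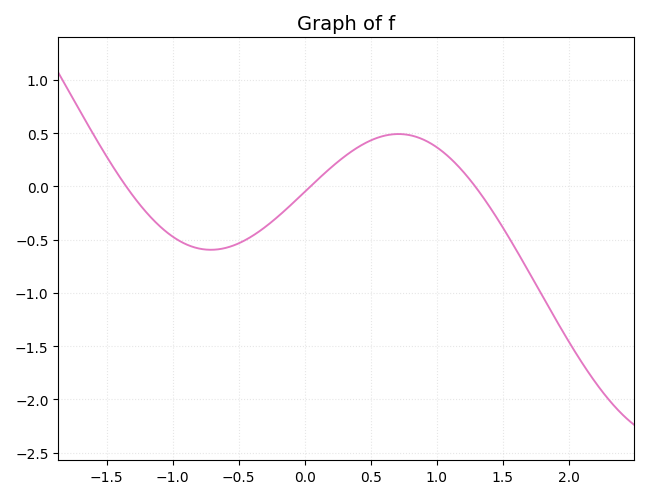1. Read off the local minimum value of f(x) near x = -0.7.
-0.6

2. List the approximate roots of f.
-1.4, 0, 1.3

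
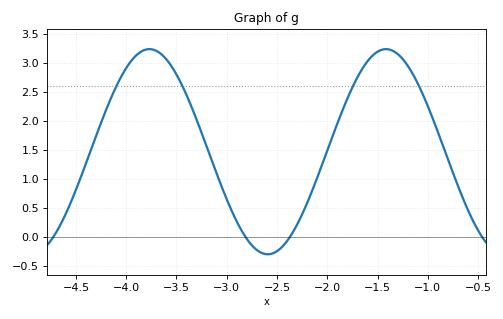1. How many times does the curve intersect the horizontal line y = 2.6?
4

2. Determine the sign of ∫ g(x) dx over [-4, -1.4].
positive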